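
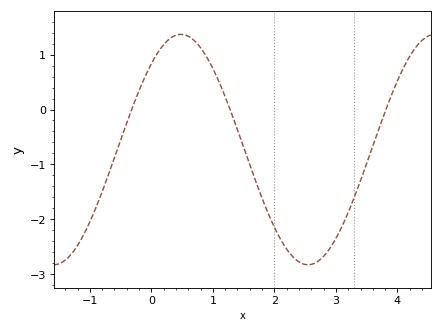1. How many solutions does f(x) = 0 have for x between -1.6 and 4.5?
3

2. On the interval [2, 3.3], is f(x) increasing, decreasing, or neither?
neither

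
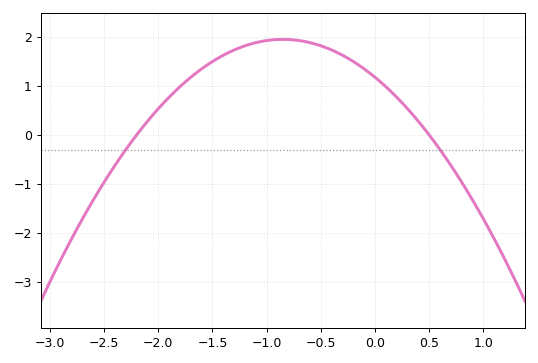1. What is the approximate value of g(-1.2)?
1.8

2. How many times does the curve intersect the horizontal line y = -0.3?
2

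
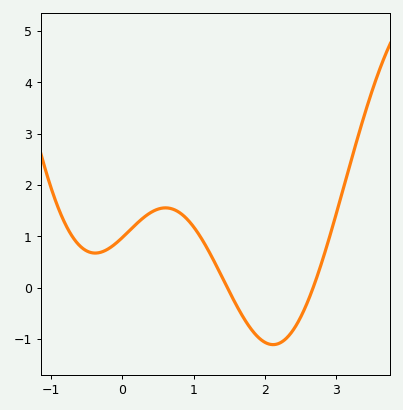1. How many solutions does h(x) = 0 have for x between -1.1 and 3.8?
2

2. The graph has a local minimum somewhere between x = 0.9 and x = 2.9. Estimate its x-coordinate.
2.11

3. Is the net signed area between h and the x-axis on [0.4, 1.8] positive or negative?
positive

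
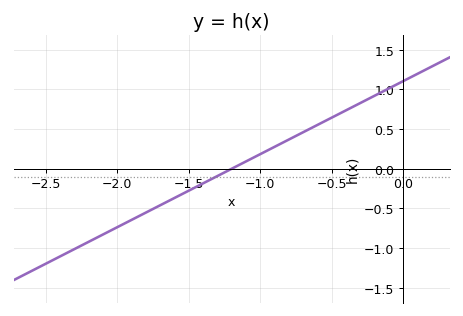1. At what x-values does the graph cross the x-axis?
-1.2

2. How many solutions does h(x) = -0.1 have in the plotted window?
1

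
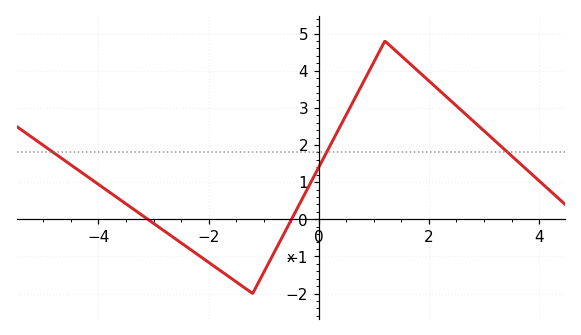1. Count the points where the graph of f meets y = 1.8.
3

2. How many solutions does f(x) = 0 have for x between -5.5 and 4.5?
2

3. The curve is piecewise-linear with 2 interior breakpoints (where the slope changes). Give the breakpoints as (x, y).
(-1.2, -2); (1.2, 4.8)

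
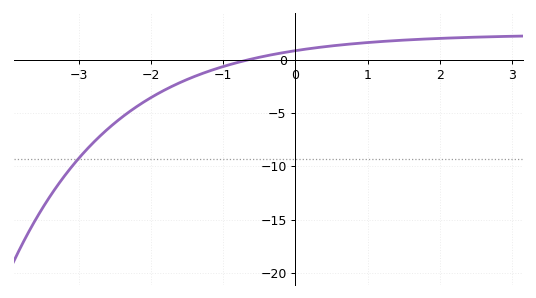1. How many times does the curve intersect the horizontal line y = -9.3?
1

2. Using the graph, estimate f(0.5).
1.3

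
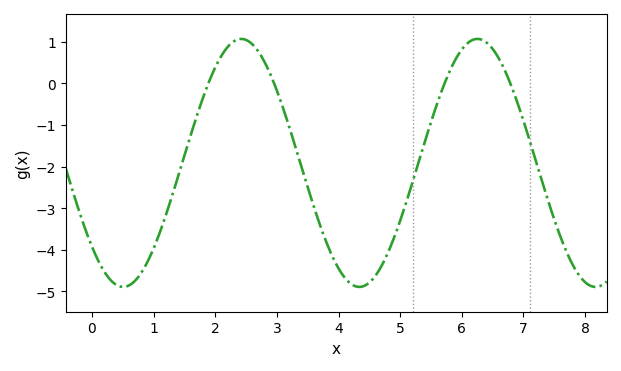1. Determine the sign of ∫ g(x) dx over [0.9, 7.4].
negative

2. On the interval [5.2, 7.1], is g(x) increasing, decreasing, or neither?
neither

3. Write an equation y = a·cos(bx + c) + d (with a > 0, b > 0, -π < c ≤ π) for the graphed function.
y = 2.98cos(1.6x + 2.3) - 1.91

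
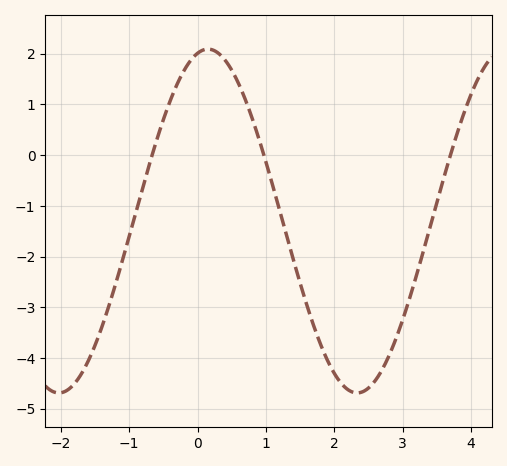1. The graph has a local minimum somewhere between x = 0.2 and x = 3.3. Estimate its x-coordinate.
2.33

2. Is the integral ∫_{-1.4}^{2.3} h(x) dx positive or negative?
negative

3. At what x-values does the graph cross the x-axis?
-0.665, 0.97, 3.7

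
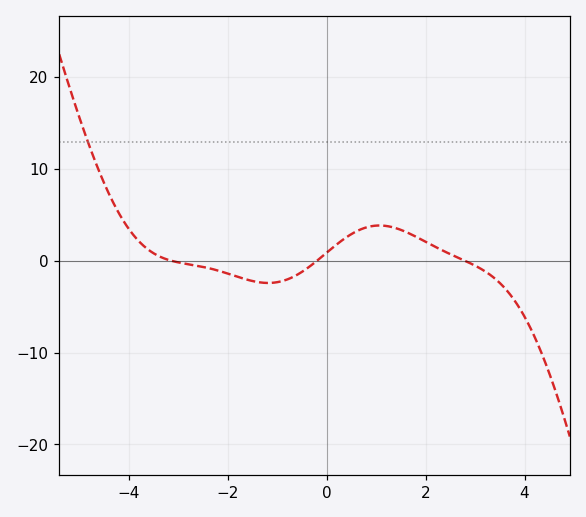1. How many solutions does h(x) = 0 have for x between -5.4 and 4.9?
3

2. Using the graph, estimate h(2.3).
1.23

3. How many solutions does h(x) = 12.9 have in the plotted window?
1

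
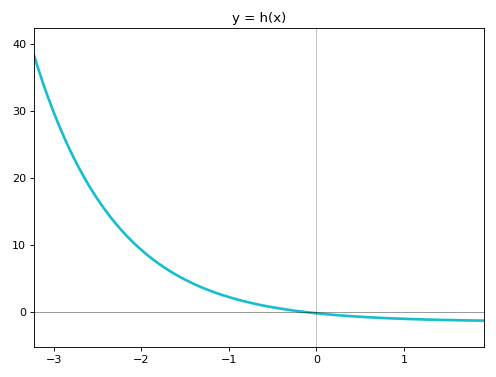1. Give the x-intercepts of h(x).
-0.125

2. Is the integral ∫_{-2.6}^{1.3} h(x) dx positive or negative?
positive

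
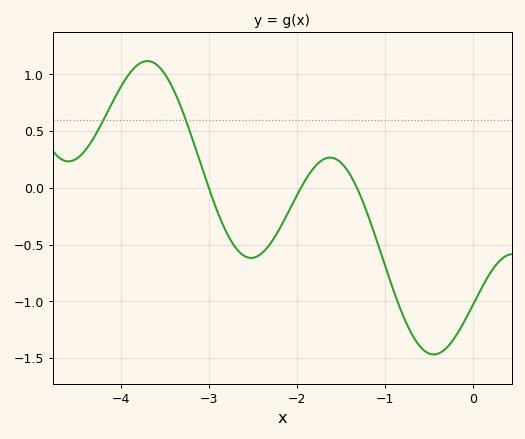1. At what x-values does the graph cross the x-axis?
-3, -1.96, -1.32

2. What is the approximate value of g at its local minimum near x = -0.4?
-1.47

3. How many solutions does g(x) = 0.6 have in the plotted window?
2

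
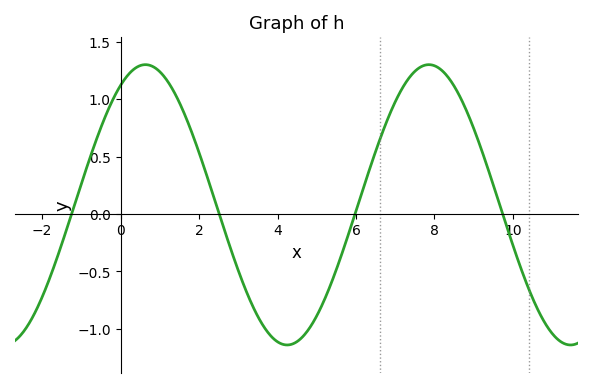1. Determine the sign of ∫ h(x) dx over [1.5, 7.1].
negative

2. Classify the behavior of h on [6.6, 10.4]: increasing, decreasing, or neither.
neither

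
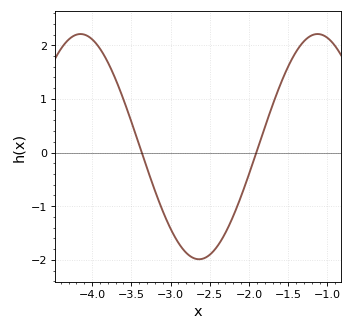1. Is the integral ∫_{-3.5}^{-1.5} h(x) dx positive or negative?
negative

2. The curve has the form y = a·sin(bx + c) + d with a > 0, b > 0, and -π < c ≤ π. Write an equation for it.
y = 2.1sin(2.08x - 2.37) + 0.11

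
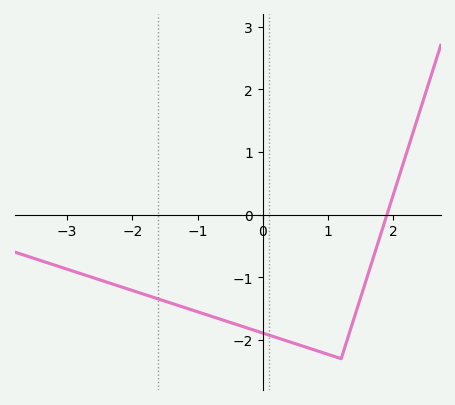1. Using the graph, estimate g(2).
0.3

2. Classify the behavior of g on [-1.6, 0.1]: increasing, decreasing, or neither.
decreasing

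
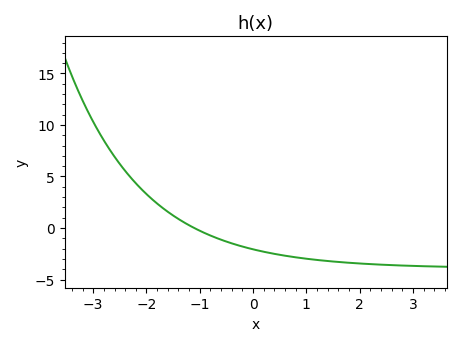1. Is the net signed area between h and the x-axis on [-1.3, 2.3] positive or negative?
negative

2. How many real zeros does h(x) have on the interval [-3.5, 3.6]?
1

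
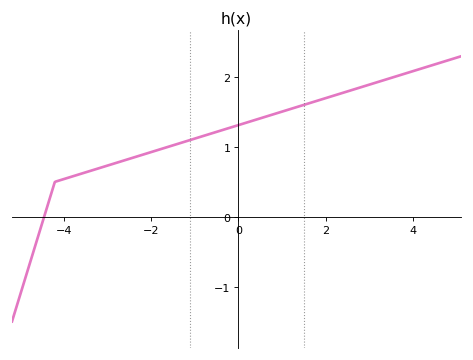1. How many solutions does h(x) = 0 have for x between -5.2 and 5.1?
1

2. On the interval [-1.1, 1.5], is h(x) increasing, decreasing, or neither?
increasing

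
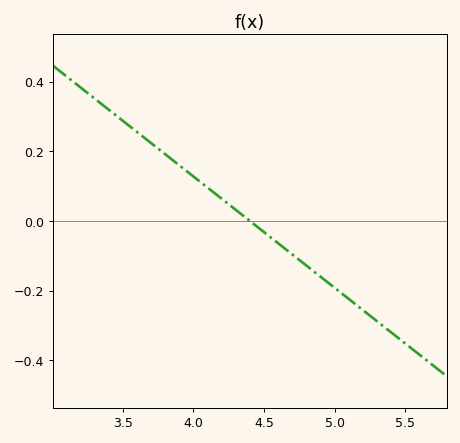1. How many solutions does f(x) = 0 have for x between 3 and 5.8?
1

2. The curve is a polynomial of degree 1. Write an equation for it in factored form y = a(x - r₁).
y = -0.32(x - 4.4)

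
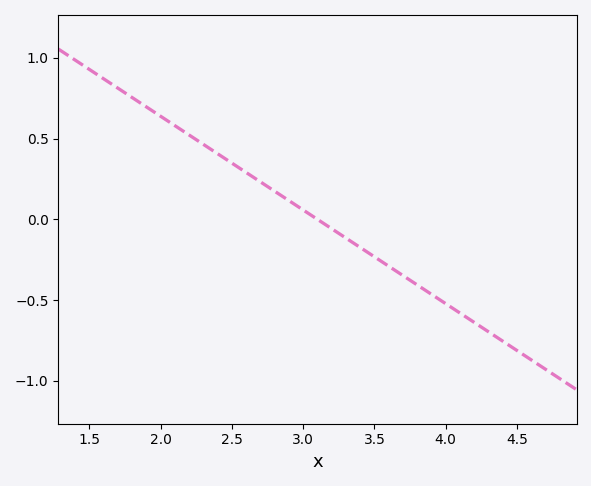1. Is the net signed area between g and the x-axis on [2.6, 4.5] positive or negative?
negative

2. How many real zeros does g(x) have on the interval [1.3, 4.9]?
1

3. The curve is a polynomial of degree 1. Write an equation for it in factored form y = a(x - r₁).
y = -0.58(x - 3.1)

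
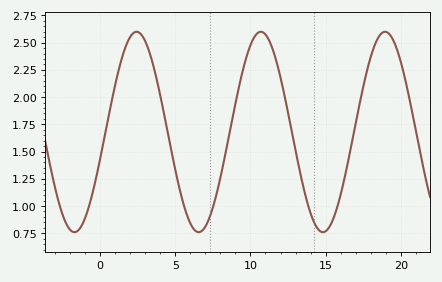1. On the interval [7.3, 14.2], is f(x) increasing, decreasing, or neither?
neither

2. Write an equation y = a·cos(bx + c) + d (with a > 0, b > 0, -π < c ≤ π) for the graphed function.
y = 0.92cos(0.76x - 1.84) + 1.68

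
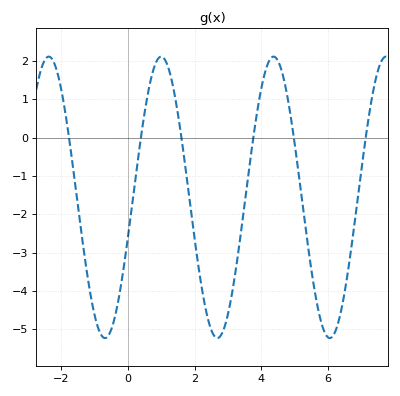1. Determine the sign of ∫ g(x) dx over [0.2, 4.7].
negative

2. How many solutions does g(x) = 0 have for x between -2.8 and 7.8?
6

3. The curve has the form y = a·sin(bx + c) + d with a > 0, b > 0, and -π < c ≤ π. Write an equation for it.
y = 3.67sin(1.9x - 0.28) - 1.56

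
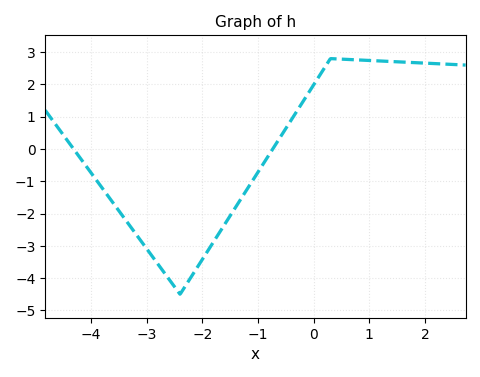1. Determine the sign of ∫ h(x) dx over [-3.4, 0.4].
negative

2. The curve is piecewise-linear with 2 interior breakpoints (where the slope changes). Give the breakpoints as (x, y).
(-2.4, -4.5); (0.3, 2.8)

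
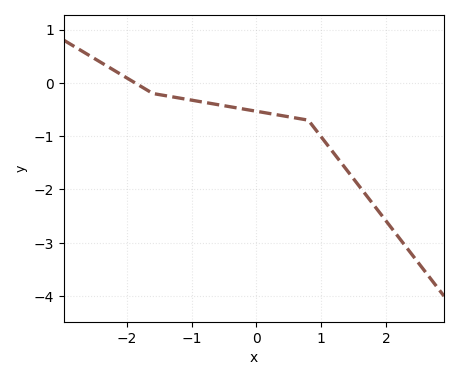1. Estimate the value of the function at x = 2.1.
-2.75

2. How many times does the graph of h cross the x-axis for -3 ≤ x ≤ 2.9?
1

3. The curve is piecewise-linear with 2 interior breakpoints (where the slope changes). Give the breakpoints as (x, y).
(-1.6, -0.2); (0.8, -0.7)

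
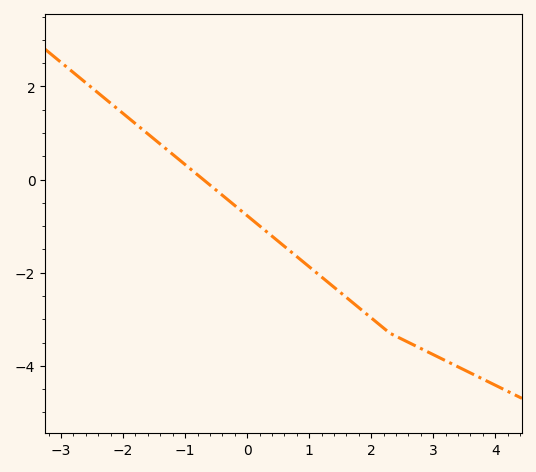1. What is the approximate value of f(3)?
-3.8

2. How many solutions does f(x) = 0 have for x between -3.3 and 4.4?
1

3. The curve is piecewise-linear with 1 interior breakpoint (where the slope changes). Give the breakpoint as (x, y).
(2.3, -3.3)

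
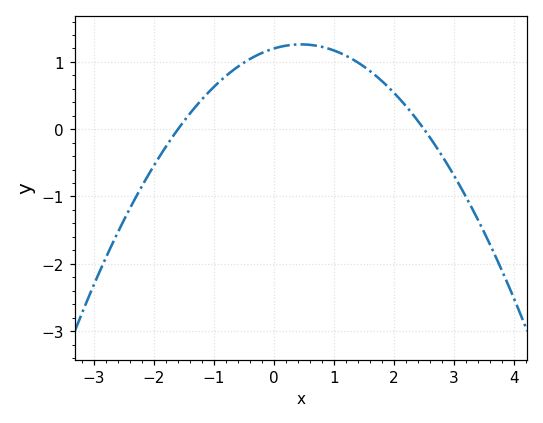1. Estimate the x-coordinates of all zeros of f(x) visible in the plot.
-1.6, 2.4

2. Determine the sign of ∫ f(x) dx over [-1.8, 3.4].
positive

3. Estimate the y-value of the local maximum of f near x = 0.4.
1.3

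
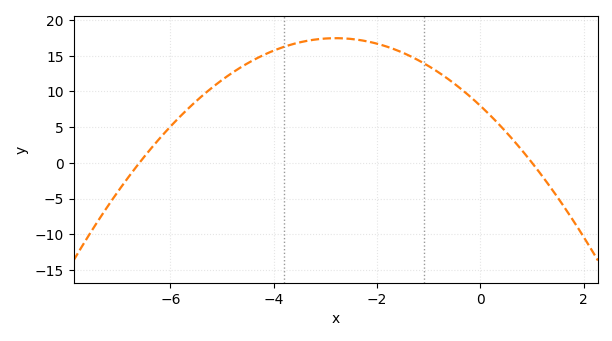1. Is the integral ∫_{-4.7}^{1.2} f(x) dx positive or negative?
positive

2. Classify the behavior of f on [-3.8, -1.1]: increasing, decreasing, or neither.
neither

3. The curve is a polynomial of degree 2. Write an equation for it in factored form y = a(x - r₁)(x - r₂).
y = -1.21(x + 6.6)(x - 1)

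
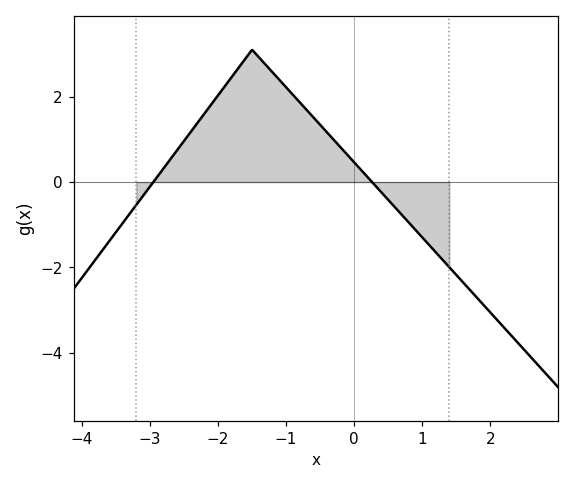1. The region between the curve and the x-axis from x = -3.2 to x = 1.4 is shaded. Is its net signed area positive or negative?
positive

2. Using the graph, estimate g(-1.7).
2.6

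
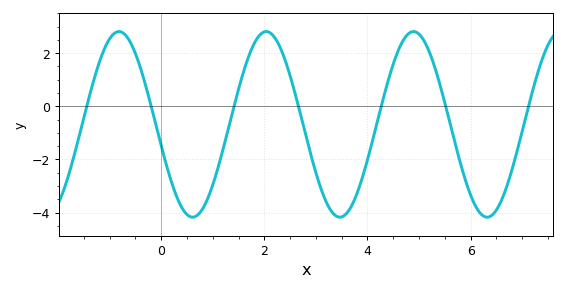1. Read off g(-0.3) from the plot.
0.8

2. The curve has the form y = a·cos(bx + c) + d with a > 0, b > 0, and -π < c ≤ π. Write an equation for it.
y = 3.49cos(2.2x + 1.8) - 0.68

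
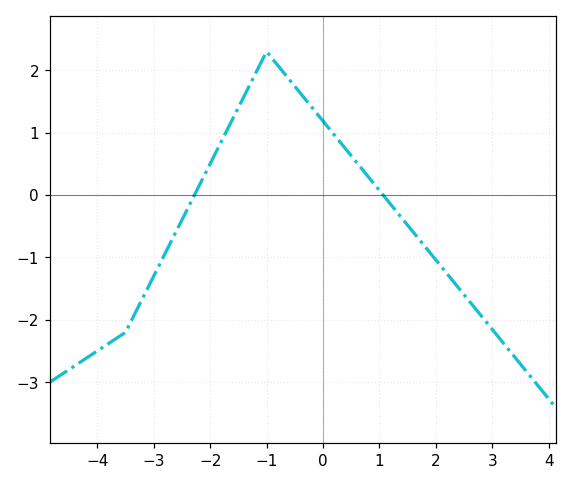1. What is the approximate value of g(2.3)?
-1.37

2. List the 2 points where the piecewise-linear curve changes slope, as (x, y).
(-3.5, -2.2); (-1, 2.3)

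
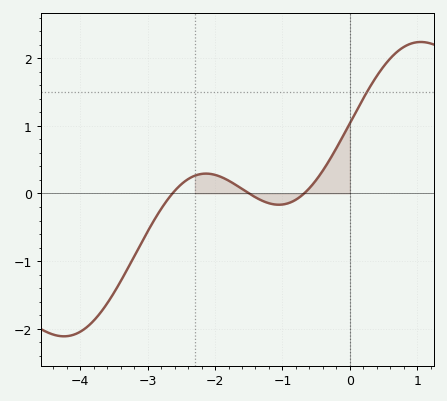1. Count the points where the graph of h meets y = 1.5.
1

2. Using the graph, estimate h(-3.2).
-0.9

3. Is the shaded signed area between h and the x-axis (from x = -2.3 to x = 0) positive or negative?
positive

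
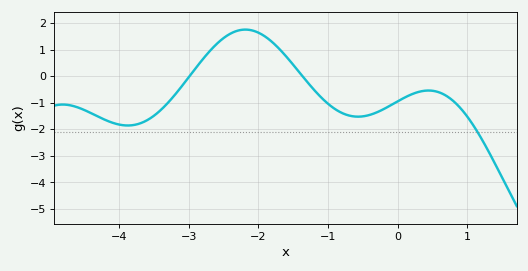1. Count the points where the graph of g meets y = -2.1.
1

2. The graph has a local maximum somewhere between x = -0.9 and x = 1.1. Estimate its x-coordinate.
0.4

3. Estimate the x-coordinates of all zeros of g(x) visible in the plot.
-3, -1.4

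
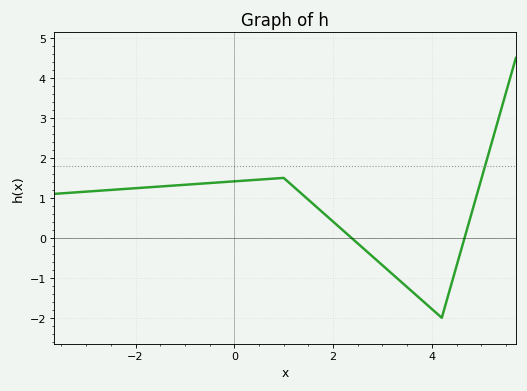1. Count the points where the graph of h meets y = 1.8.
1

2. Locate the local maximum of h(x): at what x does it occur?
0.999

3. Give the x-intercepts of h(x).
2.37, 4.66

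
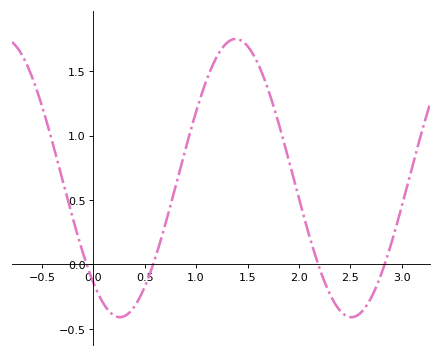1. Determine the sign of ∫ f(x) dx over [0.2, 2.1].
positive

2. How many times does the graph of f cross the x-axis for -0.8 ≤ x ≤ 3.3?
4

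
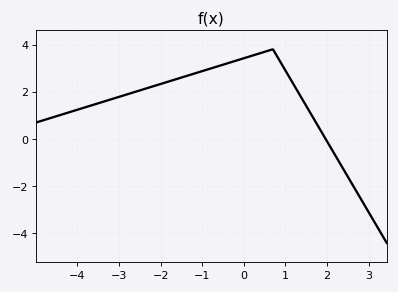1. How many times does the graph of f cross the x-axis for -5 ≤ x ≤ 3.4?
1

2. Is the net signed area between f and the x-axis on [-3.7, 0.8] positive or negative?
positive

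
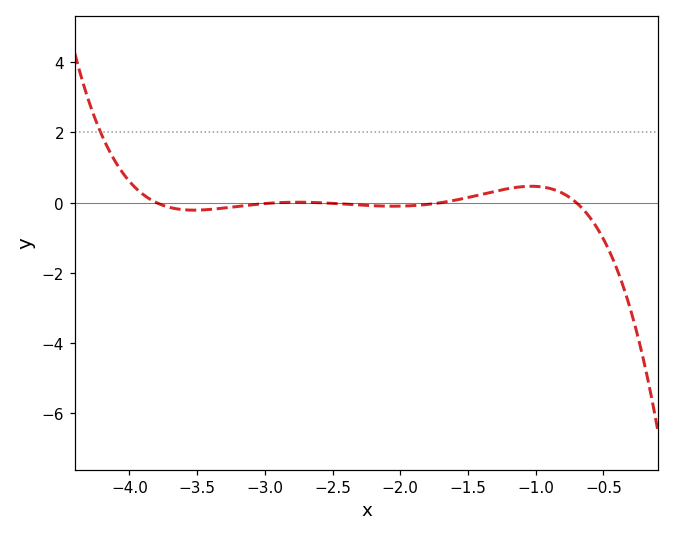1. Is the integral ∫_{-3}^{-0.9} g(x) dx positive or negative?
positive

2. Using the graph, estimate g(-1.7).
0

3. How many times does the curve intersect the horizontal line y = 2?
1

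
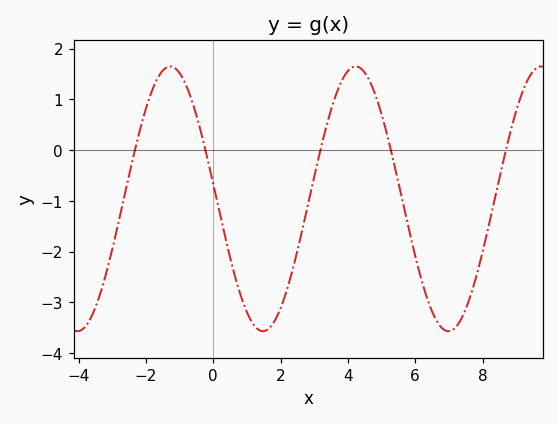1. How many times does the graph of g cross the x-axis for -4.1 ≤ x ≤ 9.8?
5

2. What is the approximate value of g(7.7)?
-2.75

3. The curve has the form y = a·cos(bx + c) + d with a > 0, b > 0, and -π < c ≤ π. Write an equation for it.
y = 2.61cos(1.14x + 1.46) - 0.96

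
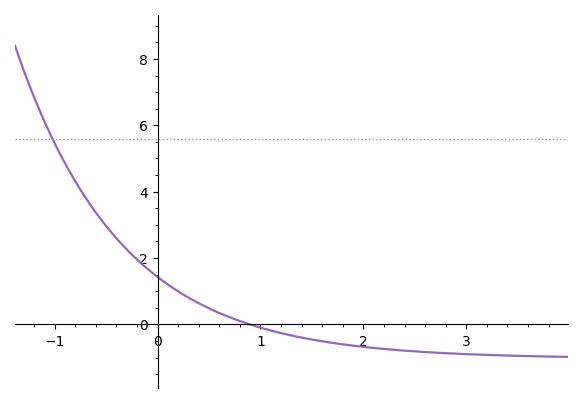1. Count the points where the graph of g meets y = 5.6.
1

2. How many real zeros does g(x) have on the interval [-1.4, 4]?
1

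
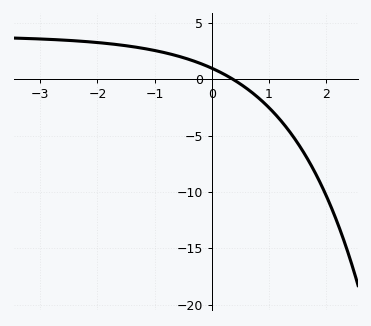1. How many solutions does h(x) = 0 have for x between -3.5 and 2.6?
1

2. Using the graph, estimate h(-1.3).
3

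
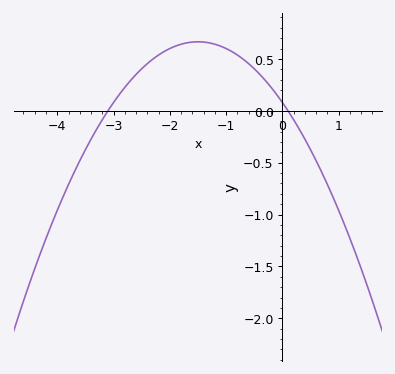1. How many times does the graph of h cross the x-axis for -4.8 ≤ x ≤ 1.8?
2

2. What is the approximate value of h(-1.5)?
0.666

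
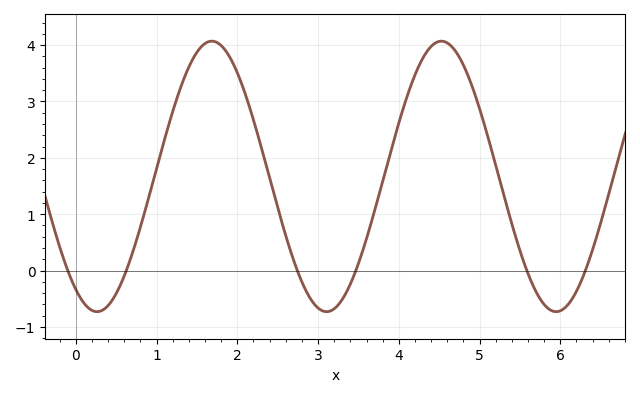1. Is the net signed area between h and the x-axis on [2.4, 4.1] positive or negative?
positive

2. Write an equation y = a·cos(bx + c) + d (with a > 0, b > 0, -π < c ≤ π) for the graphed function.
y = 2.4cos(2.21x + 2.56) + 1.67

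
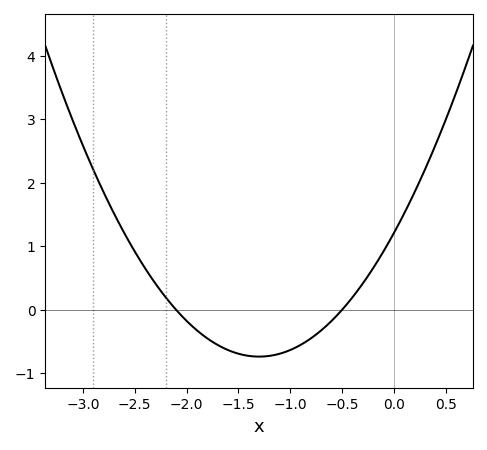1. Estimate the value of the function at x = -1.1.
-0.7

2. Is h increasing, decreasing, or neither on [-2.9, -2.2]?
decreasing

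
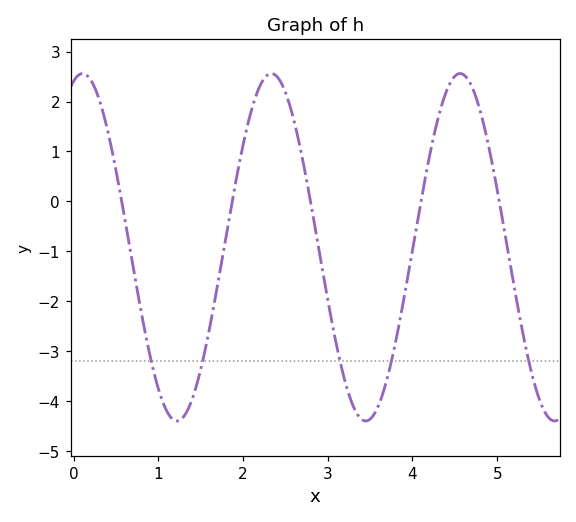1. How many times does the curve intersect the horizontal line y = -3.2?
5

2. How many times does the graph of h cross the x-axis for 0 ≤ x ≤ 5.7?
5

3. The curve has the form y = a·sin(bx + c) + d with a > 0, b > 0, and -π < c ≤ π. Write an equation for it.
y = 3.48sin(2.8x + 1.3) - 0.92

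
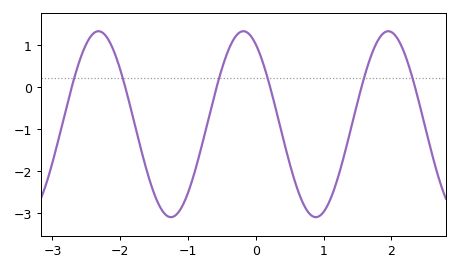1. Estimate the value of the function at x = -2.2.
1.18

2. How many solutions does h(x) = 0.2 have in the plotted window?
6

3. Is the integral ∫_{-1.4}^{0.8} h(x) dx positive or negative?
negative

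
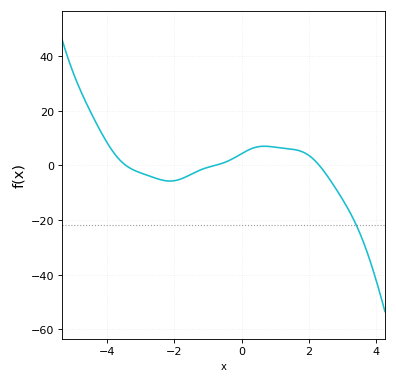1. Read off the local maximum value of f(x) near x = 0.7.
7.04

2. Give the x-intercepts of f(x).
-3.44, -0.795, 2.32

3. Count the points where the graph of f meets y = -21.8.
1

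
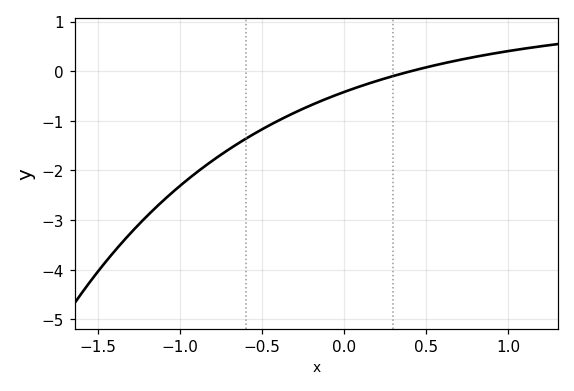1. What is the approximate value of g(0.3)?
-0.1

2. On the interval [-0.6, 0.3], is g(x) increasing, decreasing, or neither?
increasing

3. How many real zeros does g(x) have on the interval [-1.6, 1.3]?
1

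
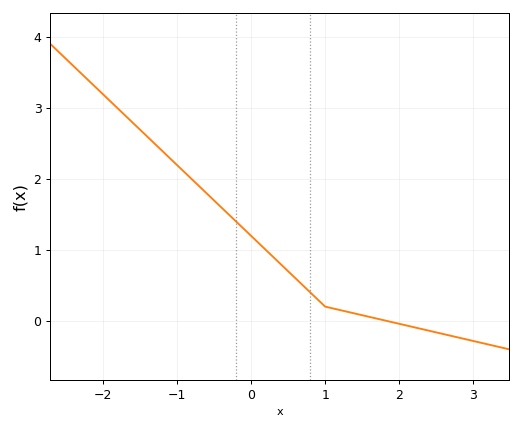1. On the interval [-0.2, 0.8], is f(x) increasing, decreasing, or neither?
decreasing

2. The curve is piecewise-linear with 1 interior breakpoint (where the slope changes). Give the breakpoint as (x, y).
(1, 0.2)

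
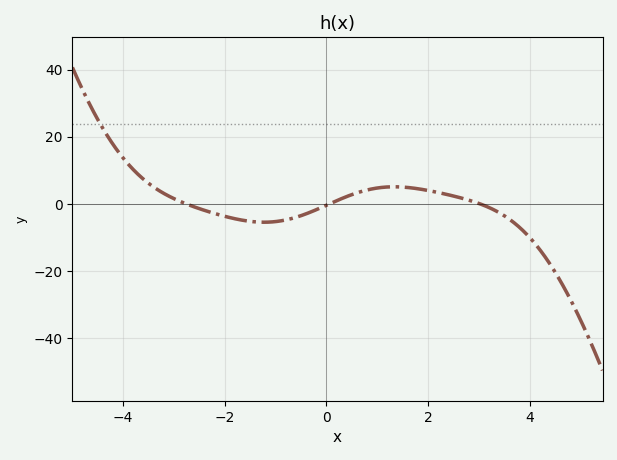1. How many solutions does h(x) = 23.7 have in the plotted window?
1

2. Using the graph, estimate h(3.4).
-2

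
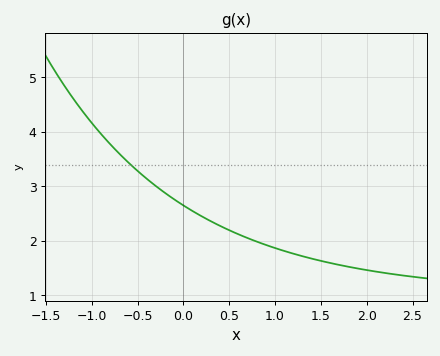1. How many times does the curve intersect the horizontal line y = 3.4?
1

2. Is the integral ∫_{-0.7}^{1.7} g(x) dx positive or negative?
positive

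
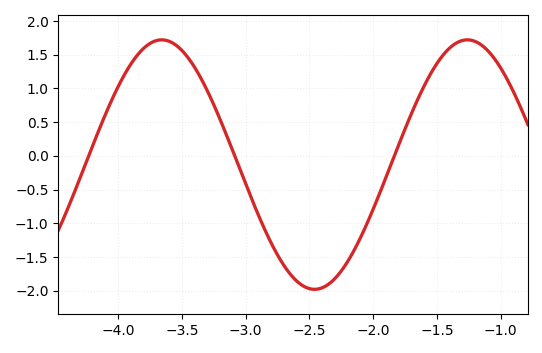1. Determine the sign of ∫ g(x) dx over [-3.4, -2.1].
negative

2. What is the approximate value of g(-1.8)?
0.15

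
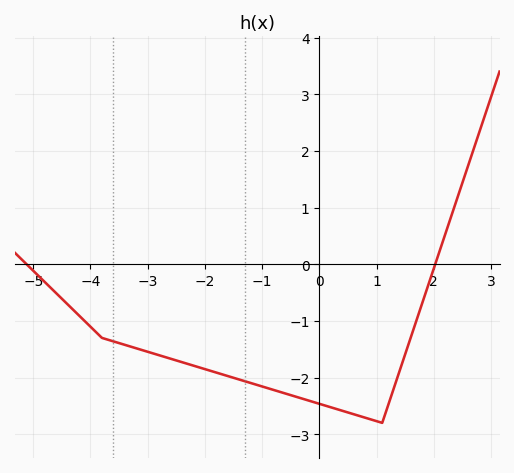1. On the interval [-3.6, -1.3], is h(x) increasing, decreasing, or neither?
decreasing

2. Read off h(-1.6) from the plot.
-1.97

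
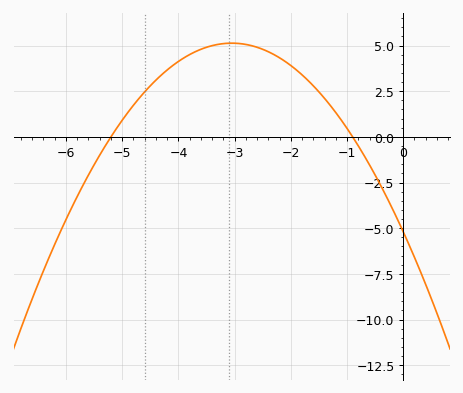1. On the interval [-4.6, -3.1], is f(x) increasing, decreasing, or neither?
increasing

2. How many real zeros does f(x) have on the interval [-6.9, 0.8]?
2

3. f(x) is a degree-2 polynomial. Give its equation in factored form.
y = -1.11(x + 5.2)(x + 0.9)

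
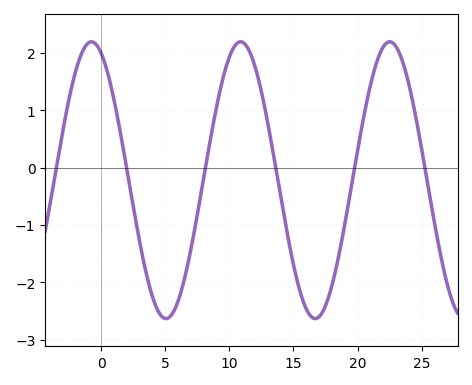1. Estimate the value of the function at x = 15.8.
-2.4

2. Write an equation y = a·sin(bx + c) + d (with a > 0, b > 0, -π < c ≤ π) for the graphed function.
y = 2.41sin(0.54x + 2) - 0.22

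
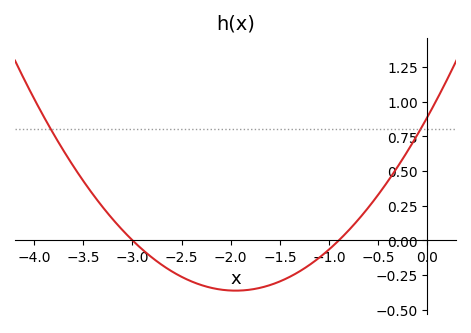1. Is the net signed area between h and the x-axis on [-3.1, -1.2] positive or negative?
negative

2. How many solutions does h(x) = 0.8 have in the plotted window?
2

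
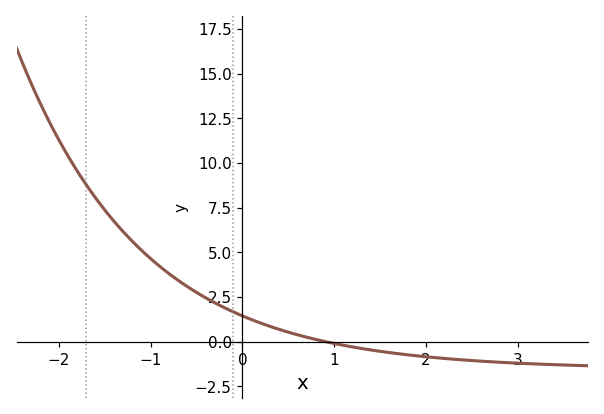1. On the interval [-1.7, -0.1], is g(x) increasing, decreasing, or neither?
decreasing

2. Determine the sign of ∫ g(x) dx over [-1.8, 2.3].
positive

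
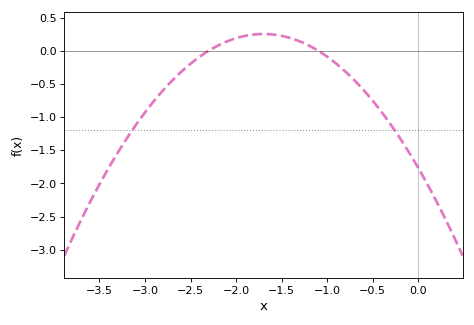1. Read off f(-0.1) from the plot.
-1.54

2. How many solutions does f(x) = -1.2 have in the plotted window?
2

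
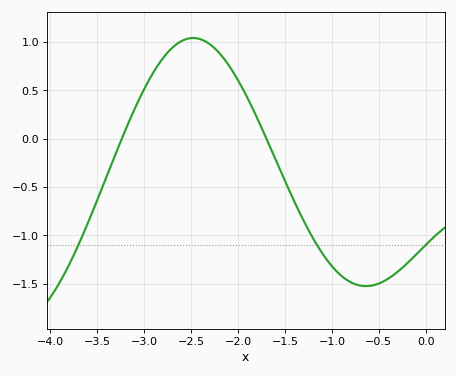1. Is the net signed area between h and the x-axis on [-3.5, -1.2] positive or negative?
positive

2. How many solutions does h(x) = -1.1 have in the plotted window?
3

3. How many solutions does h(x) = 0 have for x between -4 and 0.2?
2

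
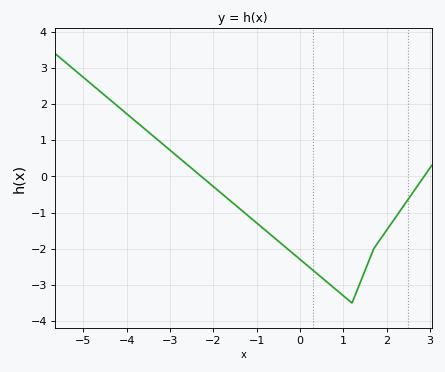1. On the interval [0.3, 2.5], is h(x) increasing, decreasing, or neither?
neither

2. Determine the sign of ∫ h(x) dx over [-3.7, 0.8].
negative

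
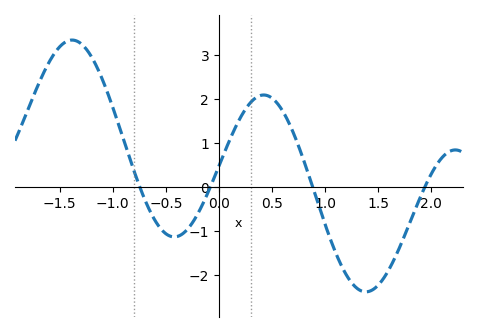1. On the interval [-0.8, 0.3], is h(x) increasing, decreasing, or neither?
neither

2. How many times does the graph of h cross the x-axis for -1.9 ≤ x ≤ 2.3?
4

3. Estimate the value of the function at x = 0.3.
1.93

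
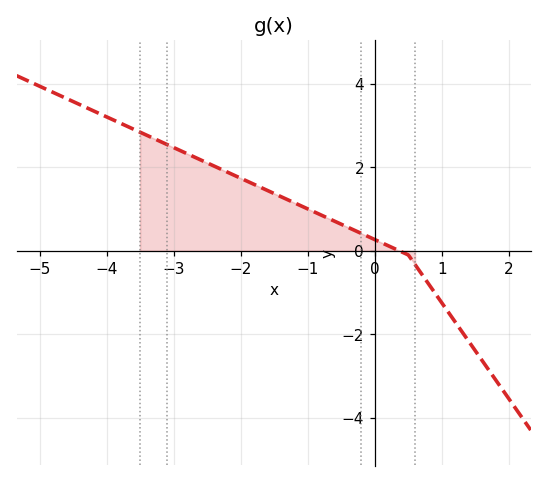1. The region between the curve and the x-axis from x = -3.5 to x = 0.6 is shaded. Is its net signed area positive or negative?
positive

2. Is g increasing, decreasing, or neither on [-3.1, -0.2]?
decreasing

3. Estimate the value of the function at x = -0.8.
0.857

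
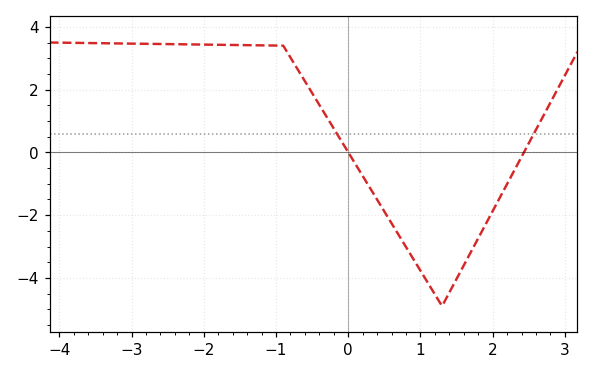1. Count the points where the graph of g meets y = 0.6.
2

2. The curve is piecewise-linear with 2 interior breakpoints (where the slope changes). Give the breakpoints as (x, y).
(-0.9, 3.4); (1.3, -4.9)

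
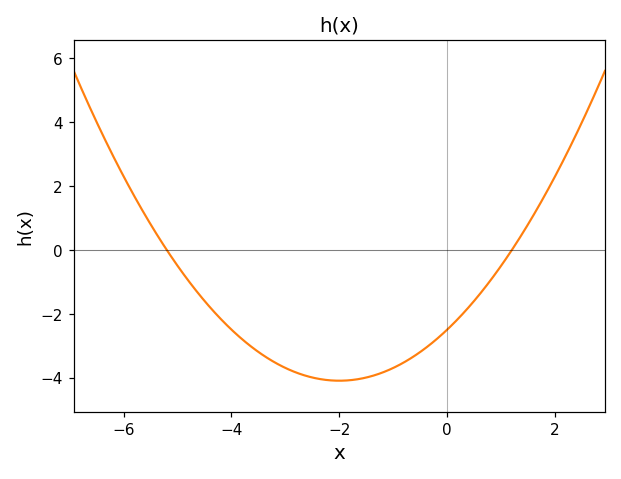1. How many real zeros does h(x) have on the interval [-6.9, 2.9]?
2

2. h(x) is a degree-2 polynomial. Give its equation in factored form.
y = 0.4(x + 5.2)(x - 1.2)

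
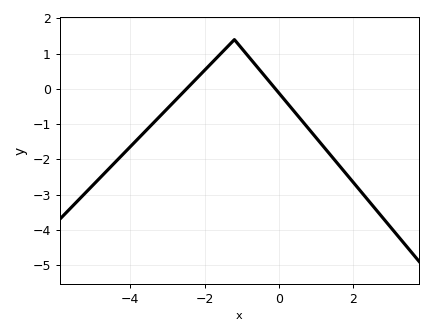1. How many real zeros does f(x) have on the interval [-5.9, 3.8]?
2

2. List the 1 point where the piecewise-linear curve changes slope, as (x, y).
(-1.2, 1.4)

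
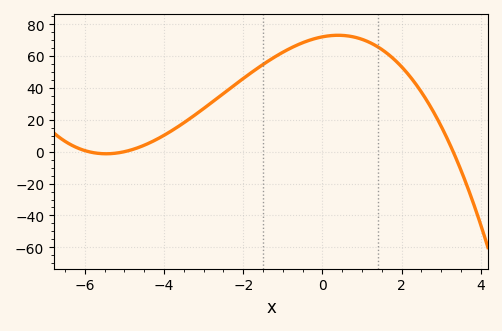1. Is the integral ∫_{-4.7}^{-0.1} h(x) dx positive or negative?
positive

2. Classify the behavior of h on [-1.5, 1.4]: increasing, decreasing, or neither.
neither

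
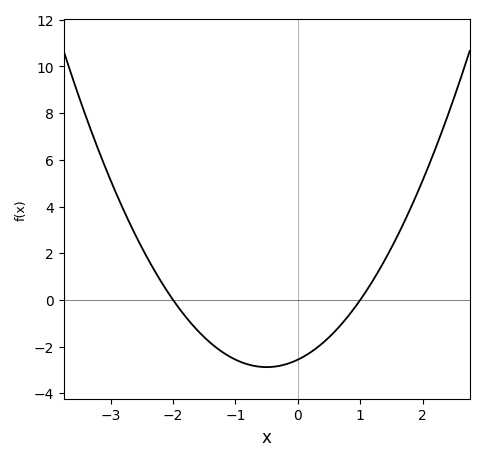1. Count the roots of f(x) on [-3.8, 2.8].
2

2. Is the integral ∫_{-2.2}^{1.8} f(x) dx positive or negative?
negative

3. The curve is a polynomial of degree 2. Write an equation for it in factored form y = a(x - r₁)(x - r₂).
y = 1.28(x + 2)(x - 1)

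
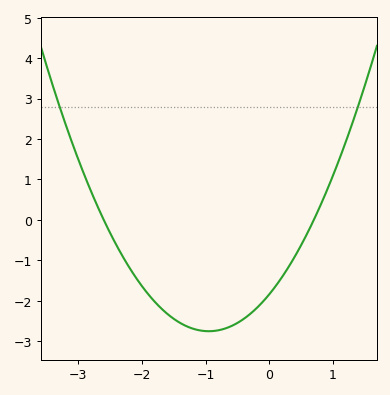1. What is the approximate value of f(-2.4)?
-0.6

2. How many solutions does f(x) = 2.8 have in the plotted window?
2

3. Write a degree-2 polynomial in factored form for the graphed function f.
y = 1.01(x + 2.6)(x - 0.7)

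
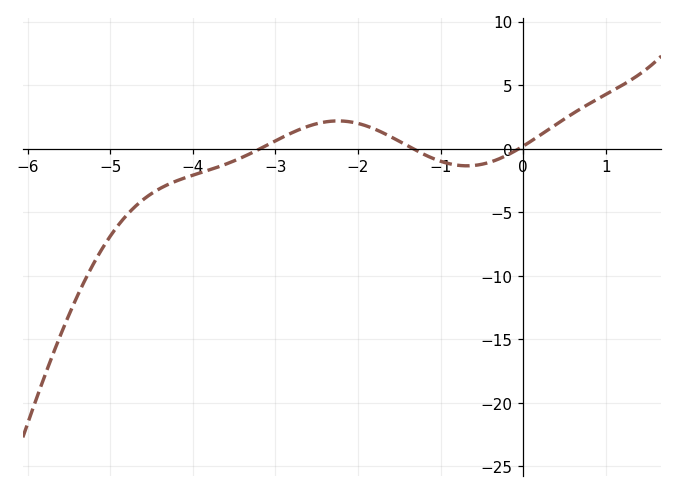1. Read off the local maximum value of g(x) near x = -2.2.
2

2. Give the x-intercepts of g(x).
-3.2, -1.4, 0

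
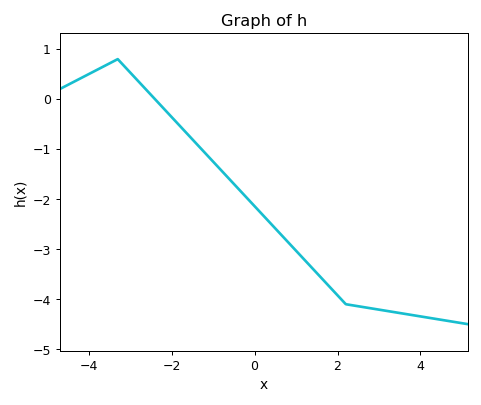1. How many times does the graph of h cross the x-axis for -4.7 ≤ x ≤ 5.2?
1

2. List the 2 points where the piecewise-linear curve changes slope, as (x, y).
(-3.3, 0.8); (2.2, -4.1)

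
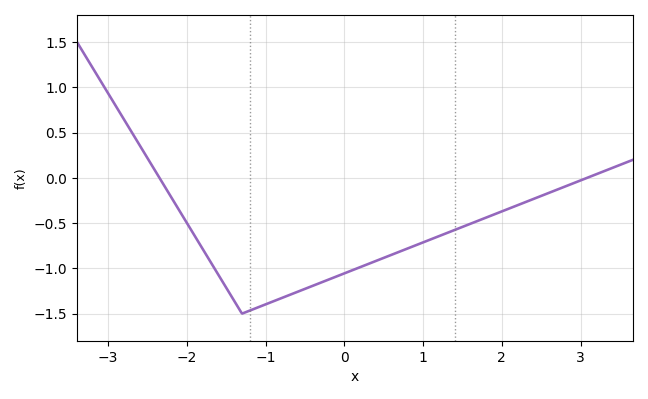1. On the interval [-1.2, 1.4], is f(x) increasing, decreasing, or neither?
increasing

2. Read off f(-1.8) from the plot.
-0.785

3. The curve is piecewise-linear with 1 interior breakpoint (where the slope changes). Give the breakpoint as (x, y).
(-1.3, -1.5)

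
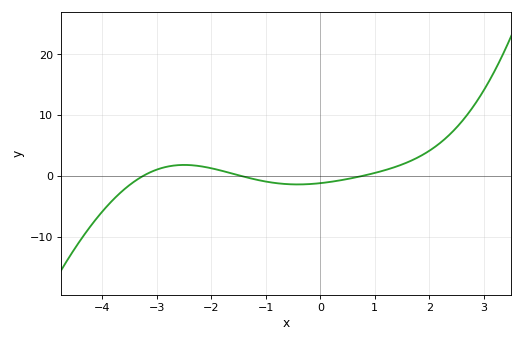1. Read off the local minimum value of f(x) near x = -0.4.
-1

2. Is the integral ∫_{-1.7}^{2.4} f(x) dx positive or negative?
positive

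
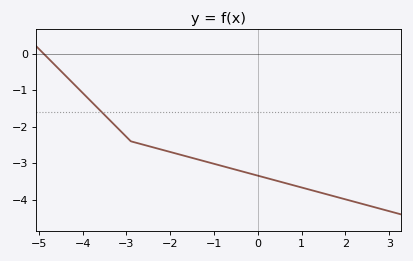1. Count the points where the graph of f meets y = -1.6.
1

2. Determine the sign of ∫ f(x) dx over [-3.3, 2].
negative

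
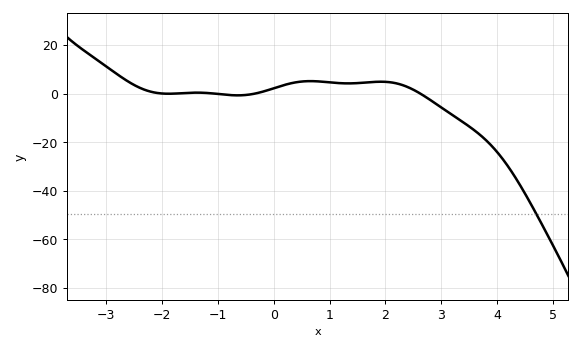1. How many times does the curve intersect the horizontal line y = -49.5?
1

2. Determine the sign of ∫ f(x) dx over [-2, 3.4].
positive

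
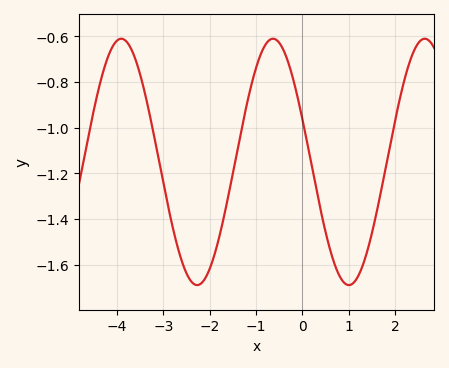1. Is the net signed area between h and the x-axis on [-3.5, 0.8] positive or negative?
negative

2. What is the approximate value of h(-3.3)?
-0.938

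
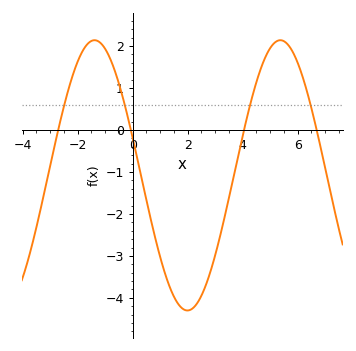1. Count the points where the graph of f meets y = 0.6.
4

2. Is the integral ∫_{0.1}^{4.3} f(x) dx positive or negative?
negative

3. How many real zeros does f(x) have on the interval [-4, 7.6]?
4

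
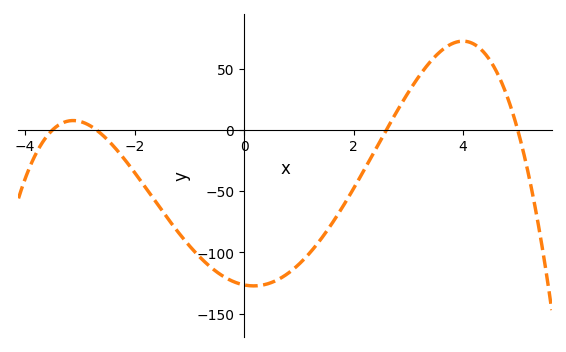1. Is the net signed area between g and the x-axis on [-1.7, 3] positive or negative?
negative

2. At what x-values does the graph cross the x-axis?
-3.5, -2.7, 2.6, 5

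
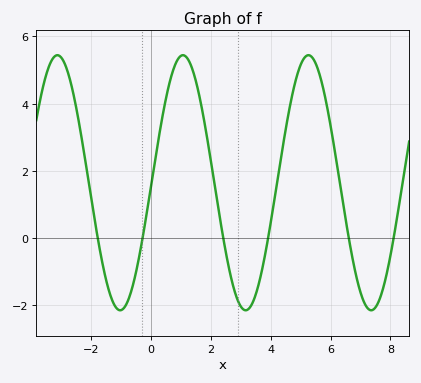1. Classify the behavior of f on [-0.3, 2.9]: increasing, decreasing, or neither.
neither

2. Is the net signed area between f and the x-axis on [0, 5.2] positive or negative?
positive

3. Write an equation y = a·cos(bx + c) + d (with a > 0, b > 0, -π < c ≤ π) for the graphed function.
y = 3.8cos(1.5x - 1.6) + 1.64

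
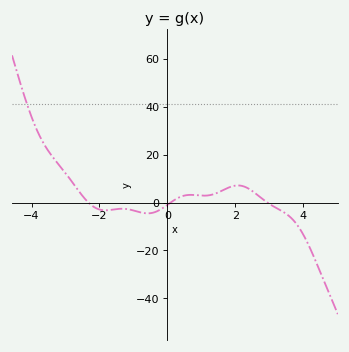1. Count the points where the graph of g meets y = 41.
1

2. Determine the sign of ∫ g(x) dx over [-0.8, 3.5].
positive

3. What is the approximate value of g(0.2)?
2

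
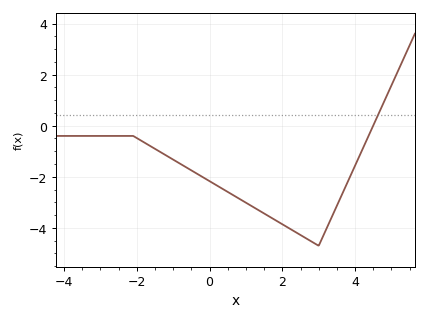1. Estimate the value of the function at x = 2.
-3.86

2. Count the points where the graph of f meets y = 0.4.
1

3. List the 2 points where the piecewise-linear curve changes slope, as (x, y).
(-2.1, -0.4); (3, -4.7)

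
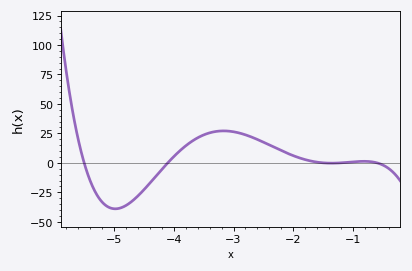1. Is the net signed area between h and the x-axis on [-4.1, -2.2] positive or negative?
positive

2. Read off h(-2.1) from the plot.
8.15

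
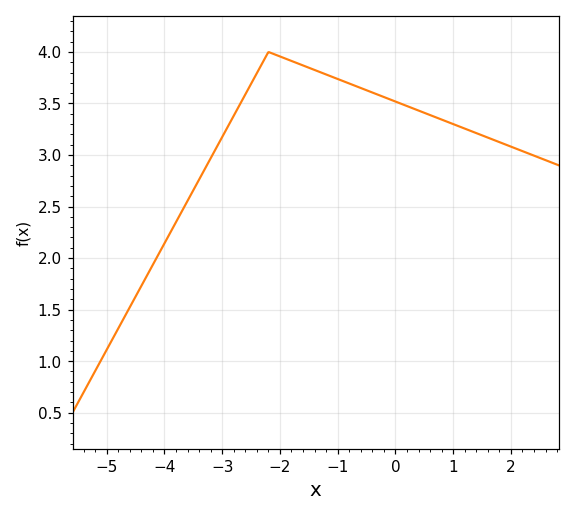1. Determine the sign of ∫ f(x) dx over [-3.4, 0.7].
positive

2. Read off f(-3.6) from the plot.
2.56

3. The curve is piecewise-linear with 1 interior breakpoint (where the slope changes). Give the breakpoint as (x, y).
(-2.2, 4)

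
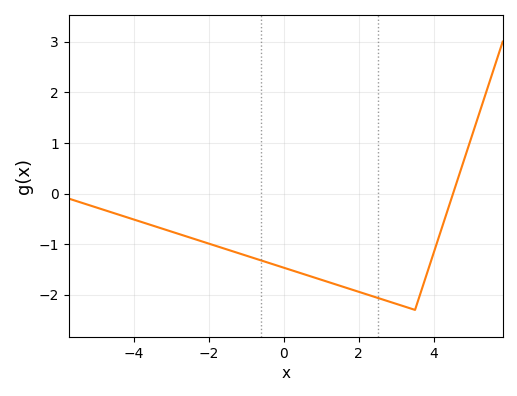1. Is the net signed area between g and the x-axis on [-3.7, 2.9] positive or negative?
negative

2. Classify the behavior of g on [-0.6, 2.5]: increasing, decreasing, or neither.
decreasing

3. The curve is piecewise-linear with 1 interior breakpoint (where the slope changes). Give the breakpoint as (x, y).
(3.5, -2.3)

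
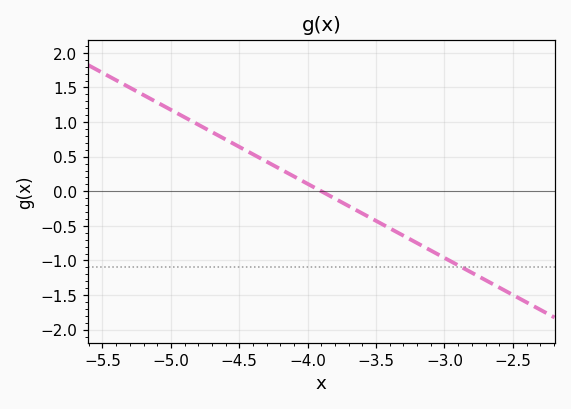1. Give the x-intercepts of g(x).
-3.9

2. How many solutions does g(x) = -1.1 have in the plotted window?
1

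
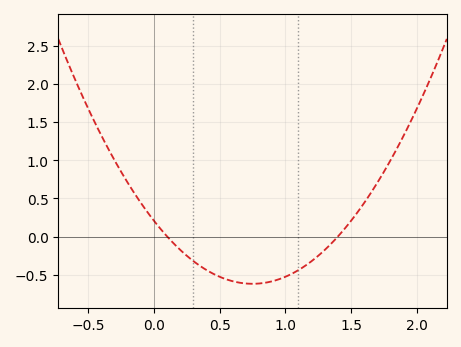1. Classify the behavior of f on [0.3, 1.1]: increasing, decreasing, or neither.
neither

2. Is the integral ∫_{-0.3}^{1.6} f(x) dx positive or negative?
negative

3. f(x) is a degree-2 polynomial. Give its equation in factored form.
y = 1.47(x - 0.1)(x - 1.4)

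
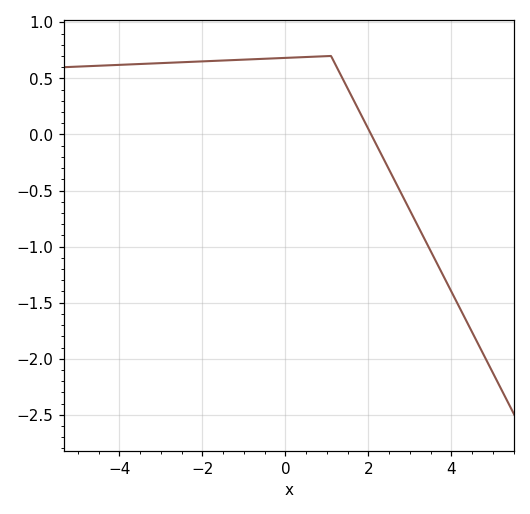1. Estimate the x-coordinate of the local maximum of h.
1.09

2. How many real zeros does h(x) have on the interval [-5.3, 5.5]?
1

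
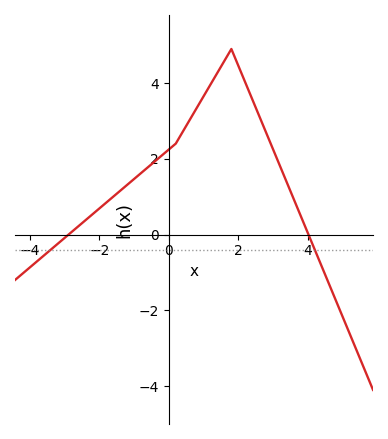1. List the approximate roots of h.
-2.89, 4.02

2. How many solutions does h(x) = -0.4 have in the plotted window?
2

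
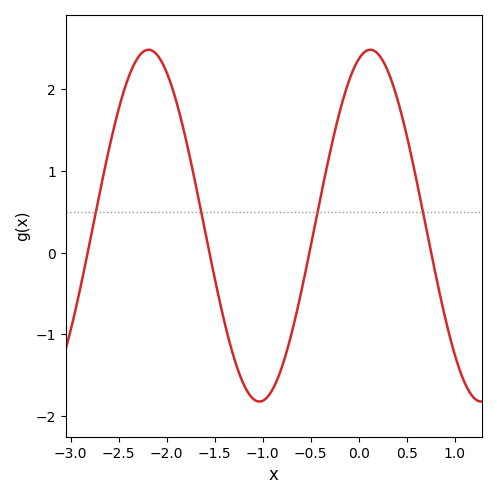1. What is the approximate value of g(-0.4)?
0.7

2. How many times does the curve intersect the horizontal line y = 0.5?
4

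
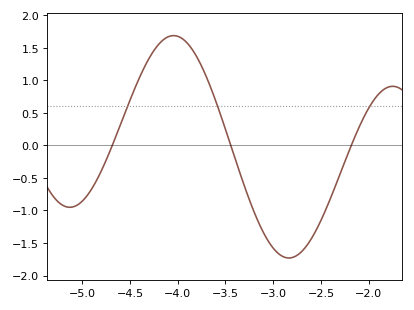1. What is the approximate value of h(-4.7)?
-0.05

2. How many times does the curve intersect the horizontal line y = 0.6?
3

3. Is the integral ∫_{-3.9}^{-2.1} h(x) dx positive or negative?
negative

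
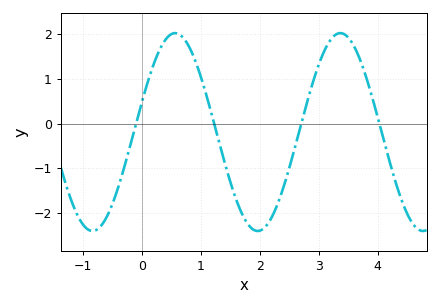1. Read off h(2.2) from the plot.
-2.1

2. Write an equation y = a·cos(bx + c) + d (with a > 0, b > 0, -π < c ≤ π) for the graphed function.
y = 2.21cos(2.2x - 1.3) - 0.19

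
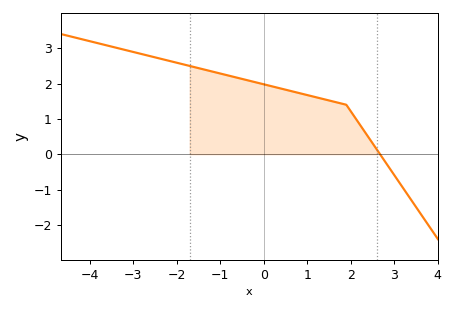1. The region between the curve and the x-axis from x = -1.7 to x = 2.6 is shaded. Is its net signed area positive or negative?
positive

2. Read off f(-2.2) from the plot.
2.65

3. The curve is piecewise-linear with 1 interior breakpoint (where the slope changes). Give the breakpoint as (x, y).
(1.9, 1.4)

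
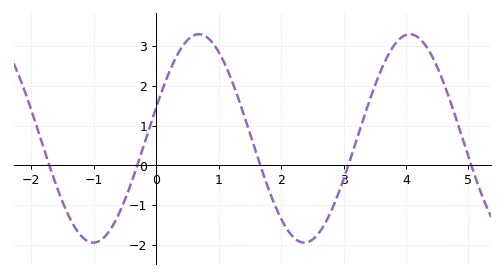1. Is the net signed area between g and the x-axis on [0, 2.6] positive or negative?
positive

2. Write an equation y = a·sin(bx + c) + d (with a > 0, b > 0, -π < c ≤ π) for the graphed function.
y = 2.62sin(1.9x + 0.3) + 0.68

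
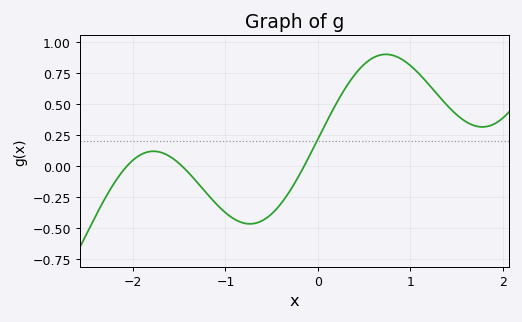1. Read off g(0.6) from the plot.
0.88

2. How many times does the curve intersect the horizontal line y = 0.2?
1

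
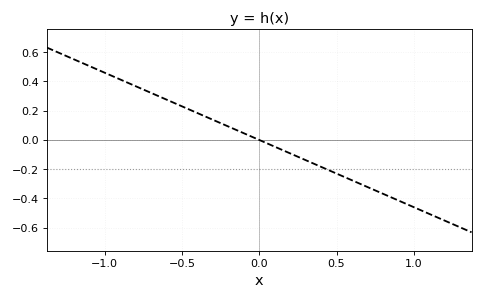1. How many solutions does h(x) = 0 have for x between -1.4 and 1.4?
1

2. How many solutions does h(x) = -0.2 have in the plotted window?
1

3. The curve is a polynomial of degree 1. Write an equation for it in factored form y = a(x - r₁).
y = -0.46(x - 0)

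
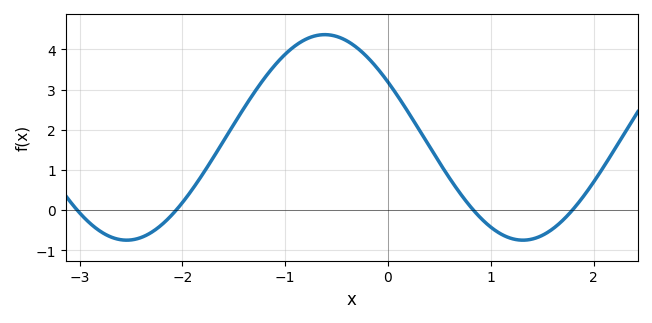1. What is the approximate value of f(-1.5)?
2.14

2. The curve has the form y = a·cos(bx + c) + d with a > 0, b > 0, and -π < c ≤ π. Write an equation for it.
y = 2.56cos(1.63x + 1) + 1.81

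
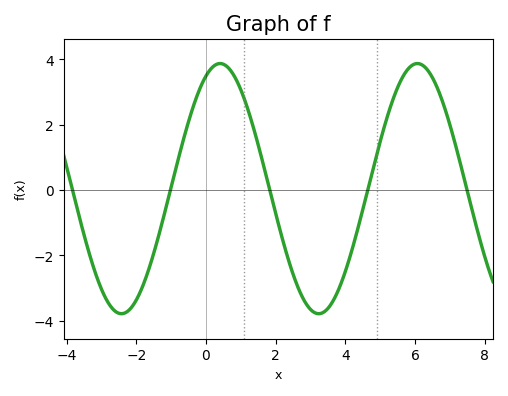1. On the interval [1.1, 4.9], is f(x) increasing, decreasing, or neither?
neither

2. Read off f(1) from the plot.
3.07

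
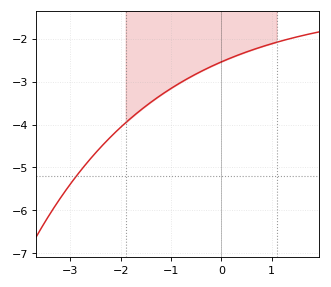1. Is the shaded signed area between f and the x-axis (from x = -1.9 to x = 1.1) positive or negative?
negative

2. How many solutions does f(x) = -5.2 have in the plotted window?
1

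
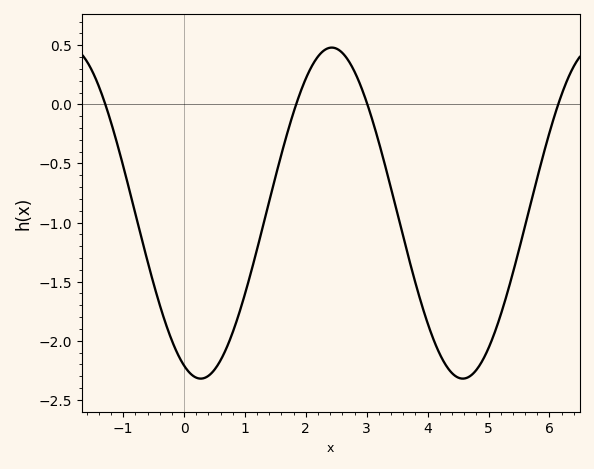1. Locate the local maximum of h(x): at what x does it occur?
2.4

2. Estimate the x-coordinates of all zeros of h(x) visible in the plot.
-1.2, 1.8, 3, 6.2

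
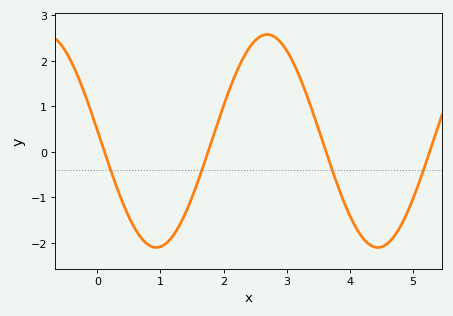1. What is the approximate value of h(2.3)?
2.04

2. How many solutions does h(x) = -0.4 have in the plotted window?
4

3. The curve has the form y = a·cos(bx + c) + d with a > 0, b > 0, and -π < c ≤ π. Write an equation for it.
y = 2.34cos(1.79x + 1.47) + 0.24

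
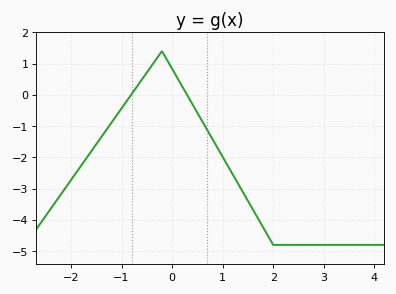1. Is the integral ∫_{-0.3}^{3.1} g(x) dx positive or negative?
negative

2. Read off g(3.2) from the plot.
-4.8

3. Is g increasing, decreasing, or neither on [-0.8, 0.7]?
neither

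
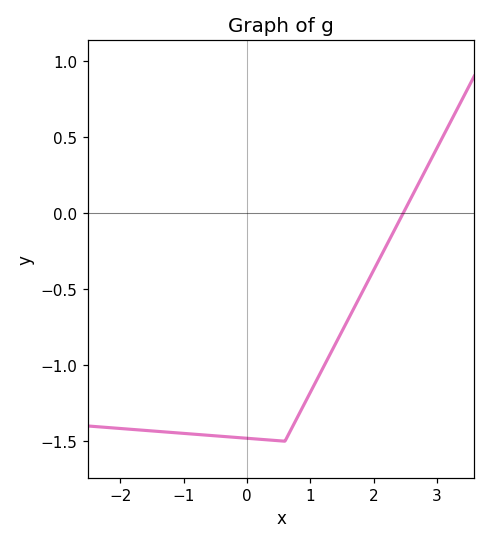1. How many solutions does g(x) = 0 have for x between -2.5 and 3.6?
1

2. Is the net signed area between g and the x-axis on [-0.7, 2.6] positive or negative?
negative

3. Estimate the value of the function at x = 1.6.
-0.7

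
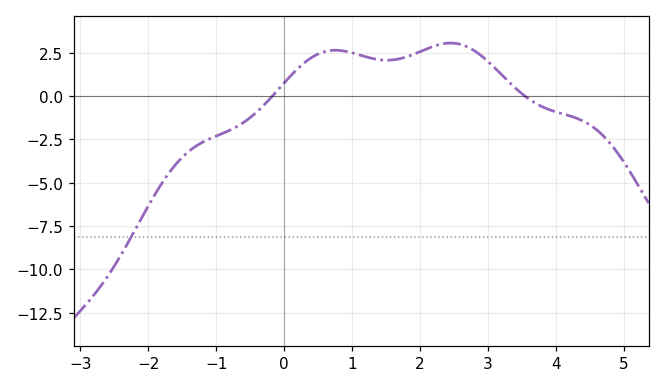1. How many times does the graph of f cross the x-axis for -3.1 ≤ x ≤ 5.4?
2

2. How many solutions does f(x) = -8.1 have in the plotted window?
1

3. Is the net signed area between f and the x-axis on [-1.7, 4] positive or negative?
positive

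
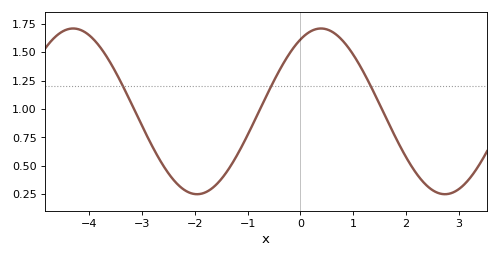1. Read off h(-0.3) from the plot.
1.42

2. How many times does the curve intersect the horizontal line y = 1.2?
3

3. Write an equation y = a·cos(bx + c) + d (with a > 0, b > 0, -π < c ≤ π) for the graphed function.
y = 0.73cos(1.3x - 0.52) + 0.98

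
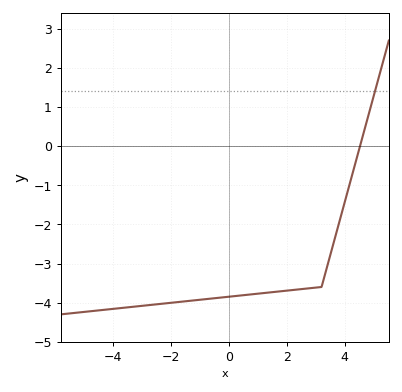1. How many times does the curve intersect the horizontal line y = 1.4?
1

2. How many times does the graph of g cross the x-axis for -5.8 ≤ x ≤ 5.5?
1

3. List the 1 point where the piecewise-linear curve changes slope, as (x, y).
(3.2, -3.6)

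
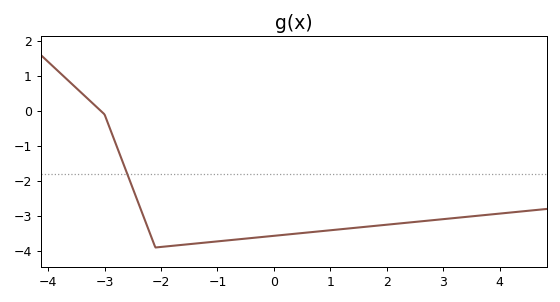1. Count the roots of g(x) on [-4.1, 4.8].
1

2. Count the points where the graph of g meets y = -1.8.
1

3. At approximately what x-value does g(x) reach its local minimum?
-2.1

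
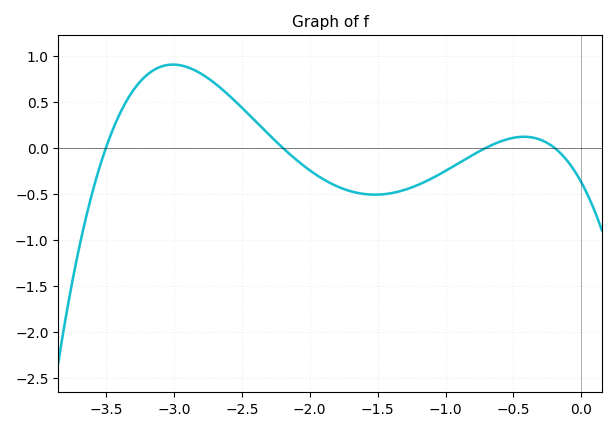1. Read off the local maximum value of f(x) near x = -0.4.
0.118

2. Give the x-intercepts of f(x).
-3.5, -2.2, -0.7, -0.2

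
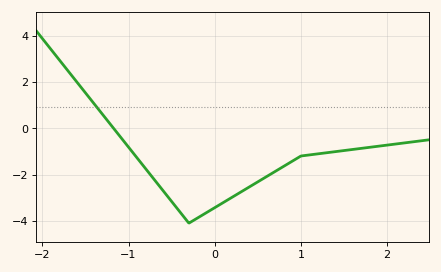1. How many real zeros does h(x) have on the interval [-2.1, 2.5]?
1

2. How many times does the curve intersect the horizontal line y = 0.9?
1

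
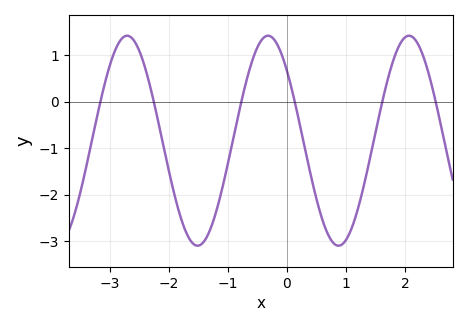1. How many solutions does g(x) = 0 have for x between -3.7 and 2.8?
6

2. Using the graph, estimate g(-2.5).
1.09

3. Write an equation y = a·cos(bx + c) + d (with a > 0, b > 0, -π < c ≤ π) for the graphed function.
y = 2.26cos(2.63x + 0.842) - 0.84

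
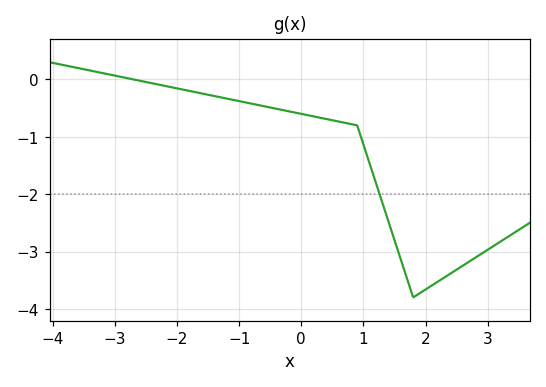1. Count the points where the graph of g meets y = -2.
1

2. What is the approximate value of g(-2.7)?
0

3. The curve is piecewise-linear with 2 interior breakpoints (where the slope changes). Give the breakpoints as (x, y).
(0.9, -0.8); (1.8, -3.8)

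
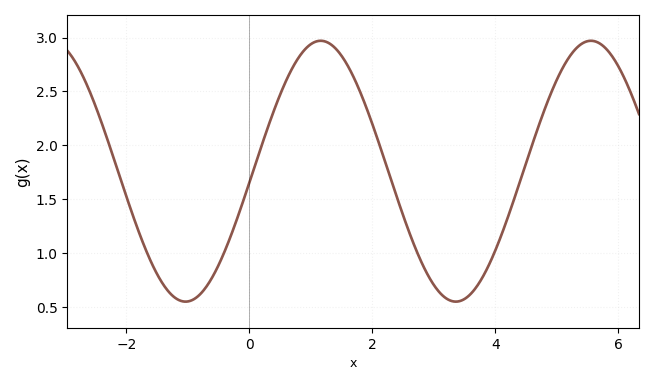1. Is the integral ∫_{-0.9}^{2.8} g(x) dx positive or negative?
positive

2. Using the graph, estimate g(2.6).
1.2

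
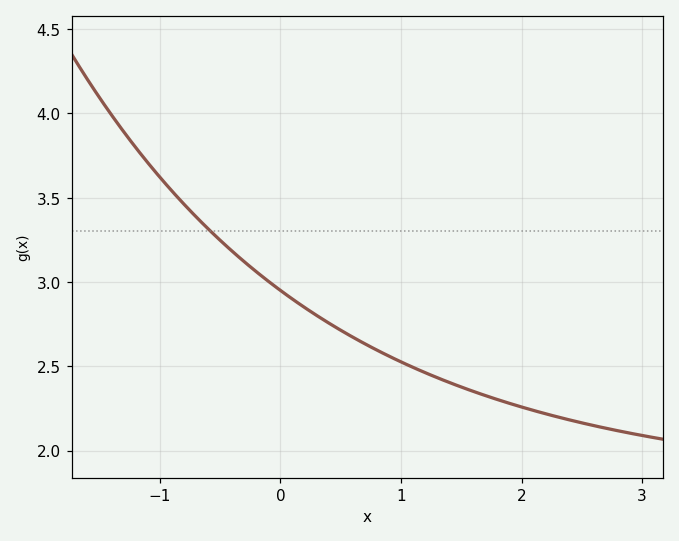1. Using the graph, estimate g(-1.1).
3.71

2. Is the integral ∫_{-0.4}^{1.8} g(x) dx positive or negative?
positive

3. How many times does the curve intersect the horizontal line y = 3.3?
1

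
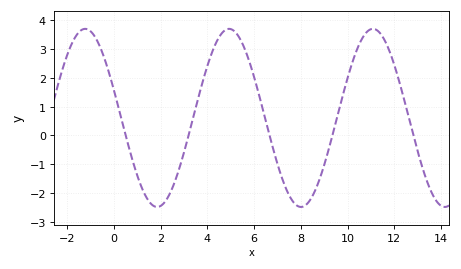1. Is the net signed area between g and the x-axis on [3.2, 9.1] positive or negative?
positive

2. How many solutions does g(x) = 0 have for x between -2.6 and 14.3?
5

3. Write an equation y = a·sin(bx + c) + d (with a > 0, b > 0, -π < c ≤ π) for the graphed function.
y = 3.09sin(1x + 2.8) + 0.61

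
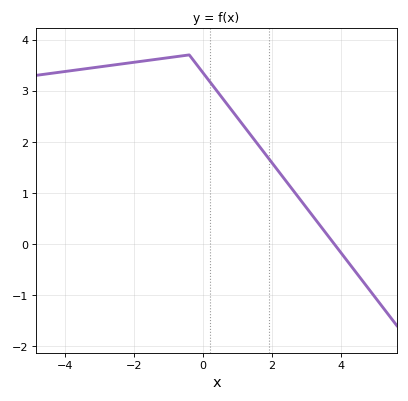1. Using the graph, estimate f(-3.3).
3.4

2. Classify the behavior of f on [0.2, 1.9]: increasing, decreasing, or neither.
decreasing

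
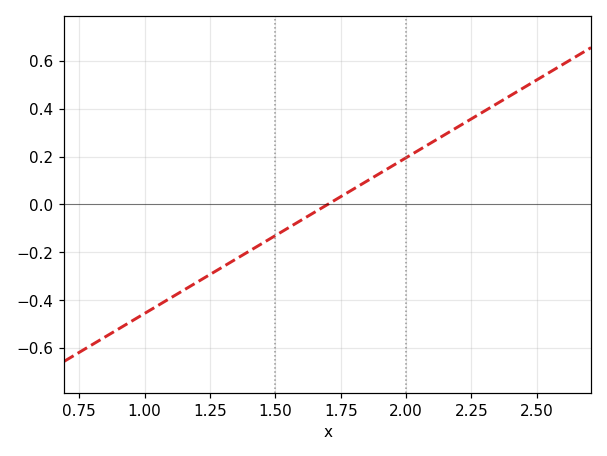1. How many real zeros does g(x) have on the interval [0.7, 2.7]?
1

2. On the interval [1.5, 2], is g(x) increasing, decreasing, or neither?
increasing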